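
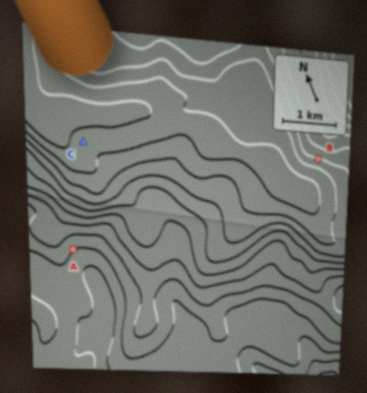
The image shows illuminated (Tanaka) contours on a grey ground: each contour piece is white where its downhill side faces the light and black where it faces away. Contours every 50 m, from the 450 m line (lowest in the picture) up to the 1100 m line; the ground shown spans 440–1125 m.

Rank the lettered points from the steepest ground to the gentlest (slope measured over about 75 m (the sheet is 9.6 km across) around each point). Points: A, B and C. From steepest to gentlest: B A C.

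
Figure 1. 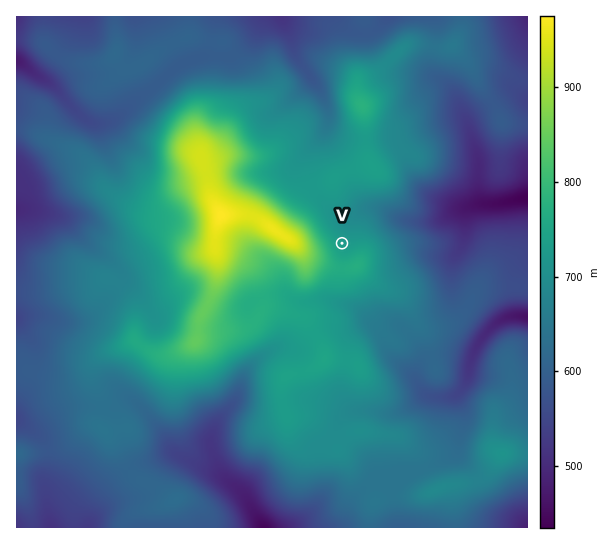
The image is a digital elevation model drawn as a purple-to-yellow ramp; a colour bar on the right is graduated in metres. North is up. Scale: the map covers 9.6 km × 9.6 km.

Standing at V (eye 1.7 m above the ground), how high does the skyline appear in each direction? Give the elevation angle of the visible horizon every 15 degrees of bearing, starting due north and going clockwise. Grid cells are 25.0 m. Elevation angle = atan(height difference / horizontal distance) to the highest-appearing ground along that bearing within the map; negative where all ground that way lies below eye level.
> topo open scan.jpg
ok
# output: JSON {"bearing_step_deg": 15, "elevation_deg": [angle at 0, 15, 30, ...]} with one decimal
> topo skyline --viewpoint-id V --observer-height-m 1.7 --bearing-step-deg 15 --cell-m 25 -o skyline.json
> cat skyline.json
{"bearing_step_deg": 15, "elevation_deg": [-0.0, 0.2, 0.2, -1.7, -2.7, -1.8, -0.2, 1.7, 3.4, 4.5, 4.8, 4.6, 4.7, 5.2, 6.4, 8.5, 11.0, 13.0, 14.2, 11.7, 5.8, 2.0, -0.2, -0.1]}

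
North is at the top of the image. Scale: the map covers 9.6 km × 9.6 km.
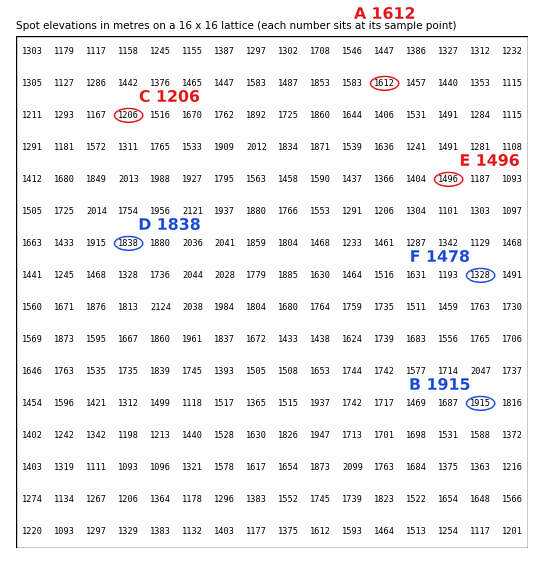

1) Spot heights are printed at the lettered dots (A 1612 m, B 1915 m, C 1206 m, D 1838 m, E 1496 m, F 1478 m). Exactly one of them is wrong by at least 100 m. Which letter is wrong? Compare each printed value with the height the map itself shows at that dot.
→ F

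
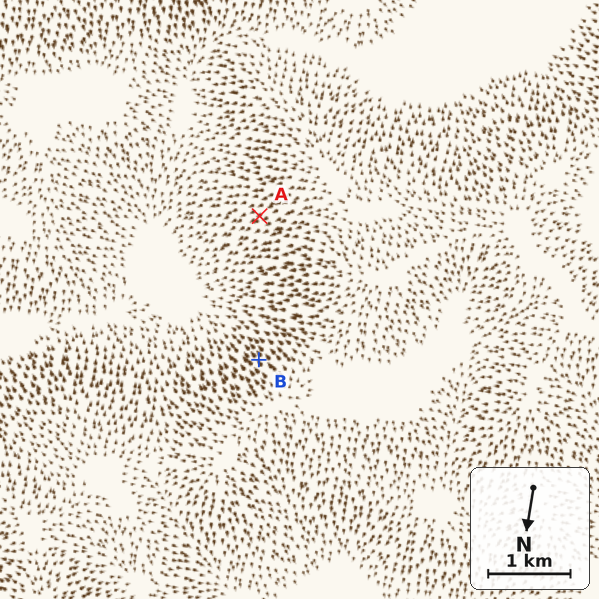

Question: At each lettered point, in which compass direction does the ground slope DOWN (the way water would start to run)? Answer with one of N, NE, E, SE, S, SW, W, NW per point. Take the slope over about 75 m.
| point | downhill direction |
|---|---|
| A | NE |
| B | SE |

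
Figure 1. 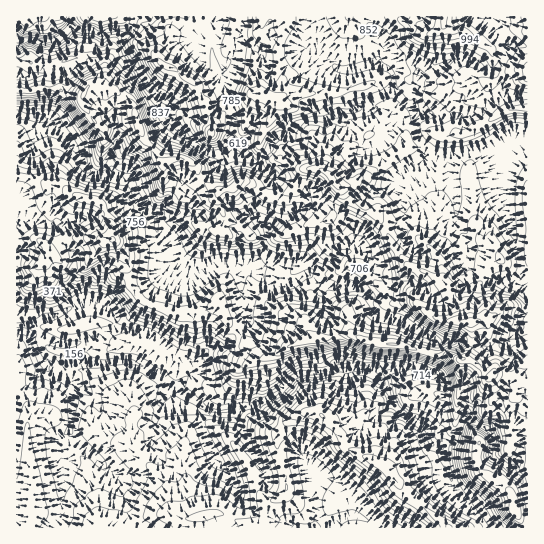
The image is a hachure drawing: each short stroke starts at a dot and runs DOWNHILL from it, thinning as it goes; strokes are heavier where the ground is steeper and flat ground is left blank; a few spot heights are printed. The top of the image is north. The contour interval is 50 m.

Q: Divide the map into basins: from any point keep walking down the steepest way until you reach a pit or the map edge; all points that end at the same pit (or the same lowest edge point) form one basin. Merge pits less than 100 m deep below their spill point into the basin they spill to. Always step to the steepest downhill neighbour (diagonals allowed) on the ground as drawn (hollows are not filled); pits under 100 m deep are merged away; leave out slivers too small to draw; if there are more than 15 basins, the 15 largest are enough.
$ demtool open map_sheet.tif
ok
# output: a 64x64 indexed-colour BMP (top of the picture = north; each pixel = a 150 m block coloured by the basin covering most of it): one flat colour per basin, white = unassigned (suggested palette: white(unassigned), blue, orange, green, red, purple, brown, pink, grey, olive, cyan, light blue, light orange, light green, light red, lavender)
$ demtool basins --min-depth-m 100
<image width="64" height="64" href="data:image/bmp;base64,Qk12CAAAAAAAAHYAAAAoAAAAQAAAAEAAAAABAAQAAAAAAAAIAAATCwAAEwsAABAAAAAAAAAA////ALR3HwAOf/8ALKAsACgn1gC9Z5QAS1aMAMJ34wB/f38AIr28AM++FwDox64AeLv/AIrfmACWmP8A1bDFABERERERERERERERERERERERERERERERERERERERERERERERERERERERERERERERERERERERERERERERERERERERERERERERERERERERERERERERERERERERERERERERERERERERERERERERERERERERERERERERERERERERERERERERERERERERERERERERERERERERERERERERERERERERERERERERERERERERERERERERERERERERERERERERERERERERERERERERERERERERERERERERERERERERERERERERERERERERERERERERERERERERERERERERERERERERERERERERERERERERERERERERERERERERERERERERERERERERERERERERERERERERERERERERERERERERERERERERERERERERERERERERERERERERERERERERERERERERERERERERERERERERERERERERERERERERERERERERERERERERERERERERERERERERERERERERERERERERERERERERERERERERERERERERERERERERERERERERERERERERERERERERERERERERERERERERERERERERERERERERERERERERERERERERERERERERERERERERERERERERERERERERERERERERERERERERERERERERERERERERERERERERERERERERERERERERERERERERERERERERERERERERERERERERERERERERERERERERERERERERERERERERERERERERERERERERERERERERERERERERERERERERERERERERERERERERERERERERERERERERERERERERERERERERERERERERERERERERERERESIRERERERERERERESIRERERERERERERERERERERERESIiIRERERERERESIiIiERERERERERERERERERERERERIiIiIRERERIiIiIiIiIRERERERERERERERERERERERIiIiIiIiIiIiIiIiIiIhERERERERERERERERERERERIiIiIiIiIiIiIiIiIiIiERERERERERERERERERERERIiIiIiIiIiIiIiIiIhERERERERERERERERERESIiIhEiIiIiIiIiIiIiIiIhEREREREREREREREREREiIiIiIiIiIiIiIiIiIiIiIhEREREREREREREREREREiIiIiIiIiIiIiIiIiIiIiEREREREREREREREREREREiIiIiIiIiIiIiIiIiIiIhERERERERERERERERERERESIiIiIiIiIiIiIiIiIiIhERERERERERERERERERERERIiIiIiIiIiIiIiIiIiIhEREREREREREREREREREREREiIiIiIiIiIiIiIiIiIREREREREREREREREREREREREiIiIiIiIiIiIiIiIiERERERERERERERERERERERERESIiIiIiIiIiIiIiIiIRERERERERERERERERERERERESIiIiIiIiIiIRESIiIhERERERERERERERERERERERERIiIiIiIiIiIRERERIiEREREREREREREREREREREREREiIiIiIiIiIREREREREREREREREREREREREREREREREiIiIiIiIiIRERERERERERERERERERERERERERERERESIiIiIiIiIRERERERERERERERERERERERERERERERIiIiIiIiIiIhERETERERERERERERERERERERERERESIiIiIiIiIiIiMxETMzMRERERERERERERERERERERIiIiIiIiIiIiIjMzMzMzMxEREREREREREREREREREiIiIiIiIiIiIiIiMzMzMzMzMRERERERERERERERERESIiIiIiIiIiIiIiMzMzMzMzMzMzERERERERERERERERIiIiIiIiIiIiMzMzMzMzMzMzMzMREREREREREREREREiIiIiIiIiIiMzMzMzMzMzMzMzMzMRERExERERERERESIiIiIiIiIiMzMzMzMzMzMzMzMzMzEREzERERERERERIiIiIiIiIiIzMzMzMzMzMzMzMzMzMzMzMREREREREREiIiIiIiIiIzMzMzMzMzMzMzMzMzMzMzMRERERERERESIiIiIiIiIjMzMzMzMzMzMzMzMzMzMzMxERERERERERIiIiIiIiIiMzMzMzMzMzMzMzMzMzMzMxEREREREREREiIiIiIiIiMzMzMzMzMzMzMzMzMzMzMxERERERERERESIiIjMyIiMzMzMzMzMzMzMxERERMzMzERERERERERERMzMzMzMzMzMzMzMzMzMzMzERERERETEREREREREREREzMzMzMzMzMzMzMzMzMzMzMRERERERERERERERERERETMzMzMzMzMzMzMzMzMzMzMxERERERERERERERERERERMzMzMzMzMzMzMzMzMzMzMzEREREREREREREREREREREzMzMzMzMzMzMzMzMzMzMzMRERERERERERERERERERETMzMzMzMzMzMzMzMzMzMzMxERERERERERERERERERERMzMzMzMzMzMzMzMzMzMzMzEREREREREREREREREREREzMzMzMzMzMzMzMzMzMzMzMRERERERERERERERERERETMzMzMzMzMzMzMzMzMzMzMzERERERERERERERERERER"/>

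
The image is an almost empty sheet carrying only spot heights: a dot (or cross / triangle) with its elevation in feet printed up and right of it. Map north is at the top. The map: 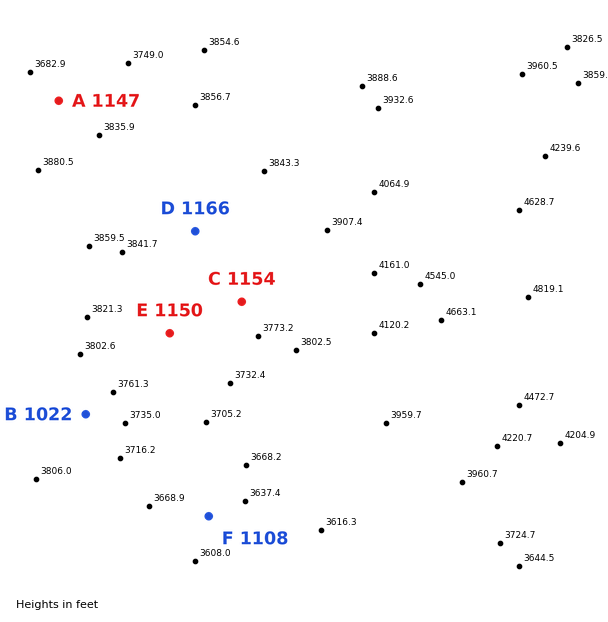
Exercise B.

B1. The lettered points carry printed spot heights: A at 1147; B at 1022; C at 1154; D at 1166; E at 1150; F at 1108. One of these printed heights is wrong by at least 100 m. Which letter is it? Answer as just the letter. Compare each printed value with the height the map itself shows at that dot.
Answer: B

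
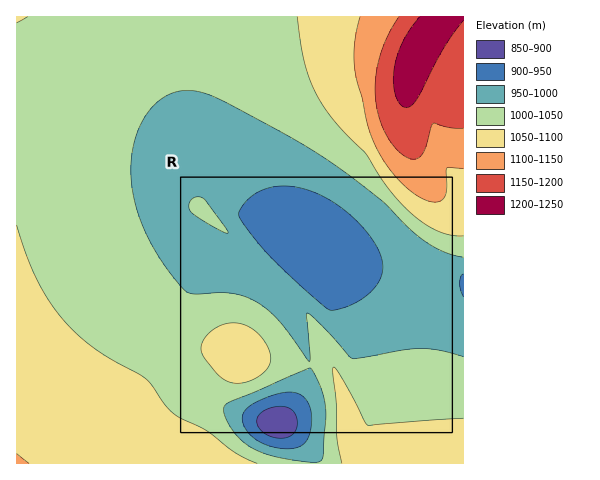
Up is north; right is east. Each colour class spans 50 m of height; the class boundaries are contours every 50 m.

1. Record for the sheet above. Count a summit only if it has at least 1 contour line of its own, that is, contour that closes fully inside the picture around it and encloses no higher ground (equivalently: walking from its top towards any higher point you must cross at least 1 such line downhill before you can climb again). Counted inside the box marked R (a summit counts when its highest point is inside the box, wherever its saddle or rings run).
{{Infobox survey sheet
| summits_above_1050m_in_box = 1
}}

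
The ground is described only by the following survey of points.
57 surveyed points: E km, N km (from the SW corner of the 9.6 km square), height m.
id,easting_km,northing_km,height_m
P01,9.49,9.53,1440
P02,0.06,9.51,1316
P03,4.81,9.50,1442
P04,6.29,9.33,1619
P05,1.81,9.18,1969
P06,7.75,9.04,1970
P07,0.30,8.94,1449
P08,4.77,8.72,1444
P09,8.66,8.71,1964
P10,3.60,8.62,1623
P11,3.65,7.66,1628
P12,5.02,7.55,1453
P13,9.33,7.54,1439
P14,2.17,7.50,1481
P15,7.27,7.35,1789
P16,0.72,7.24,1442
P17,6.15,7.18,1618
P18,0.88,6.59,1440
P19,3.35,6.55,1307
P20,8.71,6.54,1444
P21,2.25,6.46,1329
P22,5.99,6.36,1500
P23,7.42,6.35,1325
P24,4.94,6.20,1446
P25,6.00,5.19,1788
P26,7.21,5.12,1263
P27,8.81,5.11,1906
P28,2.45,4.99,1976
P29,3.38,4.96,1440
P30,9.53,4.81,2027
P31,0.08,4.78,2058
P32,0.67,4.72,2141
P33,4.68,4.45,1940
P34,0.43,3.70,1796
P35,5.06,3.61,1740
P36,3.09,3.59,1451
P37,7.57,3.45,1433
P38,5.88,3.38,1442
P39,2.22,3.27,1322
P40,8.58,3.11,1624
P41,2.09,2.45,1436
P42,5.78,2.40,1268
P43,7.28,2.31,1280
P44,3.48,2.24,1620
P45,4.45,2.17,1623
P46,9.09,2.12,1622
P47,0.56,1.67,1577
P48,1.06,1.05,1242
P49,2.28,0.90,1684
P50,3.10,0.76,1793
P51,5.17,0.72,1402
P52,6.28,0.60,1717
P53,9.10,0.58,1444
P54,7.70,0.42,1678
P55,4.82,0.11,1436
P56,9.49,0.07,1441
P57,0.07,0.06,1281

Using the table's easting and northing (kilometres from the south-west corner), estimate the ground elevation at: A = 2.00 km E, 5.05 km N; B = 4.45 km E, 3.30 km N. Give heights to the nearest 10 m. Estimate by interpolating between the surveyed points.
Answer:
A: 1990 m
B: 1630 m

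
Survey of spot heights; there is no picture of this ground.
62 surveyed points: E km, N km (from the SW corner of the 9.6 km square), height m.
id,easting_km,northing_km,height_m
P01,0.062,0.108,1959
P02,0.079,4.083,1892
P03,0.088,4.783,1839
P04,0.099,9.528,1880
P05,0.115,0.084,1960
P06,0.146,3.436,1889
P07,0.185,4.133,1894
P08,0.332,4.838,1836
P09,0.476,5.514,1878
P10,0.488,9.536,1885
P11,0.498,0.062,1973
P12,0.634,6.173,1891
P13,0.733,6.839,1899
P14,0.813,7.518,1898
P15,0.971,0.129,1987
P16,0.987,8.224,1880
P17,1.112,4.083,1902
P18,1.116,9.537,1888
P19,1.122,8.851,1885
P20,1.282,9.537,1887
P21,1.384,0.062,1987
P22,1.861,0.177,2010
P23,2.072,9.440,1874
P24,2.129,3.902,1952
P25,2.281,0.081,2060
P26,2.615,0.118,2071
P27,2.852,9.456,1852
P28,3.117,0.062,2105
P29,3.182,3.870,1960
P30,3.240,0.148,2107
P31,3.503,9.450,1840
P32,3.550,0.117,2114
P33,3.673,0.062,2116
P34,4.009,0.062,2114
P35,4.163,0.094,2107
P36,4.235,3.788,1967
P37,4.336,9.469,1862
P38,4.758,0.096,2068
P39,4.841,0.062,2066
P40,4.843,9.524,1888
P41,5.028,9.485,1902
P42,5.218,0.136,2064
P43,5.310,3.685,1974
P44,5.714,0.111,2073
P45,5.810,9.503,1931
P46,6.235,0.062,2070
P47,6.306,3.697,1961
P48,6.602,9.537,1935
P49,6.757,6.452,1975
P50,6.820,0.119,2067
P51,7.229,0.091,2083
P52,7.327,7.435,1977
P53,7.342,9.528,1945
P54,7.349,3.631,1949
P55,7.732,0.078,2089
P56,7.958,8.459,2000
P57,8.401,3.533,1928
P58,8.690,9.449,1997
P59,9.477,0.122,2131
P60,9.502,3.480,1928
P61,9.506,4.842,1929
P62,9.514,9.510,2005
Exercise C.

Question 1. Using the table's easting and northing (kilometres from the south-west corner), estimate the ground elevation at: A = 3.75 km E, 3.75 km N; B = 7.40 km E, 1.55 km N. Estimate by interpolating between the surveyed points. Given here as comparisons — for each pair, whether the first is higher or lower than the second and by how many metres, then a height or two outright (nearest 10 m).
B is higher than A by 110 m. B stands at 2060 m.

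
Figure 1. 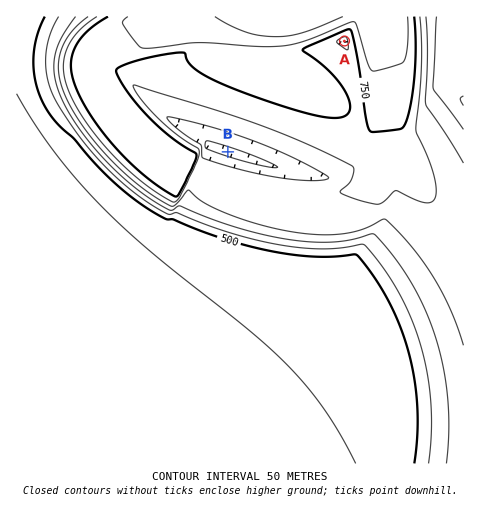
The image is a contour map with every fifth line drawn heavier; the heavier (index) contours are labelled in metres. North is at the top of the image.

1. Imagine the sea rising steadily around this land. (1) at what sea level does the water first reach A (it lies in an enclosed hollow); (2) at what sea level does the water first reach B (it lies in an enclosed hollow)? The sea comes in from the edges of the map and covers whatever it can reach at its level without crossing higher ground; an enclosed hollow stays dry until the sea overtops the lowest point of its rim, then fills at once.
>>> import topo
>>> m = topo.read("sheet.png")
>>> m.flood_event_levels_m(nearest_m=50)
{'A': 750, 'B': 650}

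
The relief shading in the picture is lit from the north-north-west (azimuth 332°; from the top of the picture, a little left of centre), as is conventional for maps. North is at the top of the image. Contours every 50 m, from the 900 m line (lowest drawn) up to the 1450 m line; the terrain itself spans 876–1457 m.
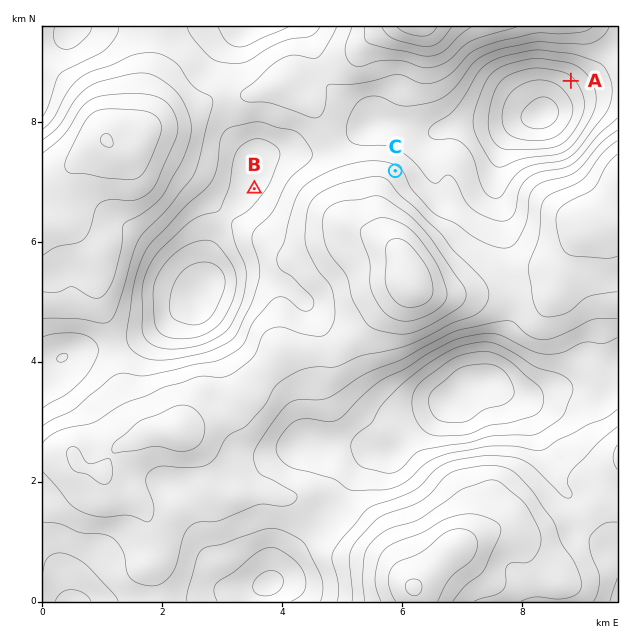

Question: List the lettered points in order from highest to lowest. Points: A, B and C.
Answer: C B A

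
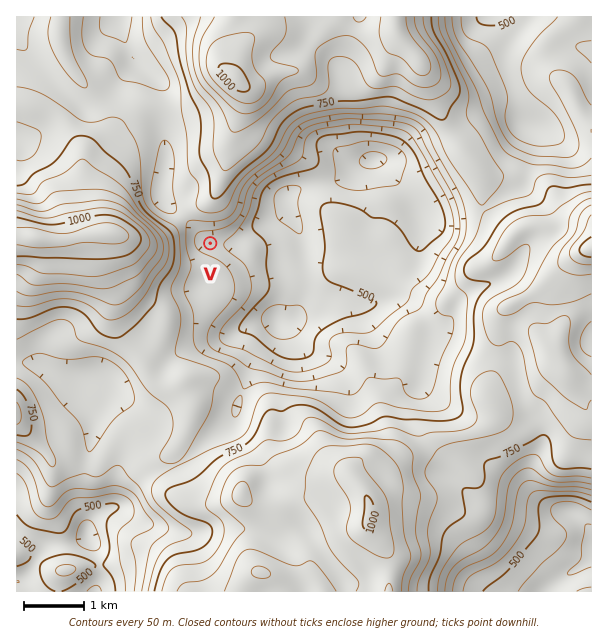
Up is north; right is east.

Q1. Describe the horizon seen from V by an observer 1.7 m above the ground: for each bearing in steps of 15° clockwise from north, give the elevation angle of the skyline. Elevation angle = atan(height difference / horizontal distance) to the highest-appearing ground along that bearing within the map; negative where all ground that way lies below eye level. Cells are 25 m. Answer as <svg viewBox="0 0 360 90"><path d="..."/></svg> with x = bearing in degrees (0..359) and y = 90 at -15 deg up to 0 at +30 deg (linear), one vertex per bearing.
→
<svg viewBox="0 0 360 90"><path d="M0 31l15 2 15 7 15 11 15 4 15 1 15-4 15 2 15 0 15 0 15-4 15-4 15-3 15-2 15 0 15-1 15-8 15-9 15-4 15 7 15 13 15 3 15-3 15-6"/></svg>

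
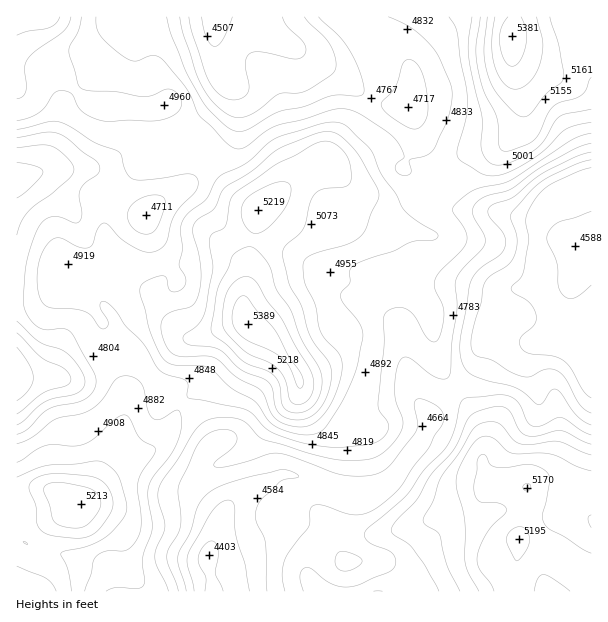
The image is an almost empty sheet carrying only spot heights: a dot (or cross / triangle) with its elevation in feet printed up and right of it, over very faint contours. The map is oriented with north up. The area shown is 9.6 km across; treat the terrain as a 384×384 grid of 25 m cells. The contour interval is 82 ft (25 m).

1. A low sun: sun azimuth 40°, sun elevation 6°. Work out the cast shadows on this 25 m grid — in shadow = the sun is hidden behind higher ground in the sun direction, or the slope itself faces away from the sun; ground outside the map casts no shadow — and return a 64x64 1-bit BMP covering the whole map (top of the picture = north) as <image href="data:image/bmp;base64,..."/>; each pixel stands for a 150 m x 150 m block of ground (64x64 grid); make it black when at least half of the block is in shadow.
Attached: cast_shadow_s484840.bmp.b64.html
<image width="64" height="64" href="data:image/bmp;base64,Qk0+AgAAAAAAAD4AAAAoAAAAQAAAAEAAAAABAAEAAAAAAAACAAATCwAAEwsAAAIAAAAAAAAA////AAAAAAAAAAAAAABwAAAAAAAAAHAAAAAAAAAAIAAAAAAAAAAAAAAAAAAAAAAAPgAAAAAAAAA+AAAAAAAAAAAAAAAAAAAAAAAAAAAAAAAAAAAAAAAAAGAAAwAAAAAAAAADwAAAAAAAAAP5gAAAAAAAAf/gAAAAAAAB/+AAAAAAAAf/4AAAAAAAB//AAAAAAAAP/4AAAAAAAA//AAAAAAAAD/8AAAAAAAAf/wAAAAAAAD/+AAAAAAAAP/4AAAAABwH//gAAAAAHg//8AAAAAOcD//wAAAAA5wf/8AAAAADgA4fgAAAAAOADA8AAAAAAwAABgAAAAADAAAAAAAAAAAAAAAAAAAAAAAAAAAAAAAAAAAAAAAAAAAAAAAAAAAAAAAAAAAAAAAAAAAAAAAAAAAAAAAAAAAAAAAAAAAAAAAAAAAAAAAAAAAAAAAAAAAAAAAAAAAAAAAAAAAAAAAAAAAAAAAAAAAAAAAAAAAAADAAAAAAAAAAMAAAAAAAAABwAAAAAAAAACAMOAAAAAAAAAR8AAAAAAAAAnwAAAAAAAADeAAAAAAAAAAAAAAAAAPAAAAAAAAAB/AAAAAAAAAH8AAAAAAAAAf4AAAAAAAAA/gAAAAAAAAD8AAAAAAAAAPwAAAAAAAAAfAAAAAAAcAB8AAAAAADwADwAAAAAAPAAGAAAAAAA4AAYAA=="/>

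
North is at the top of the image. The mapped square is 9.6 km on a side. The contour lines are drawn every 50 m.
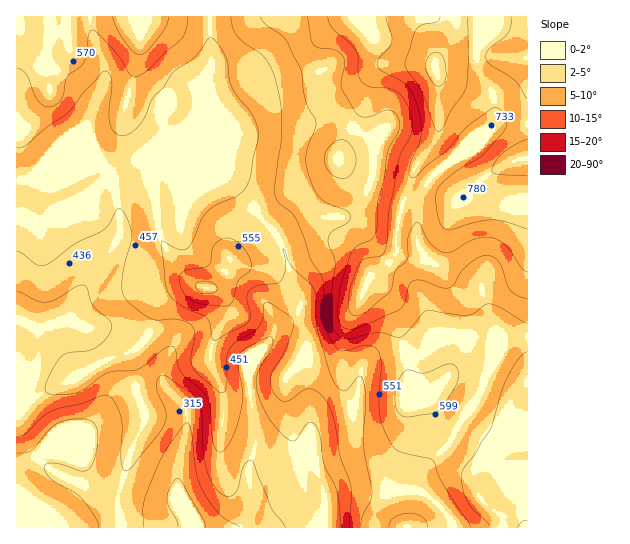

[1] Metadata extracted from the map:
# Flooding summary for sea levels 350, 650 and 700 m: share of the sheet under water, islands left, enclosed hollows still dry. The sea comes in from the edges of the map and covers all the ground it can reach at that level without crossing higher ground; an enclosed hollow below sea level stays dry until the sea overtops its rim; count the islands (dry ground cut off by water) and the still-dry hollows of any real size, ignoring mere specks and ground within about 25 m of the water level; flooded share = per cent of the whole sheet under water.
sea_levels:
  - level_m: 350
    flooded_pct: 9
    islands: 0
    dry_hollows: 0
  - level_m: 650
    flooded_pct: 82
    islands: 0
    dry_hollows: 0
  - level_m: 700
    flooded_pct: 86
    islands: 0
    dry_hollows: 0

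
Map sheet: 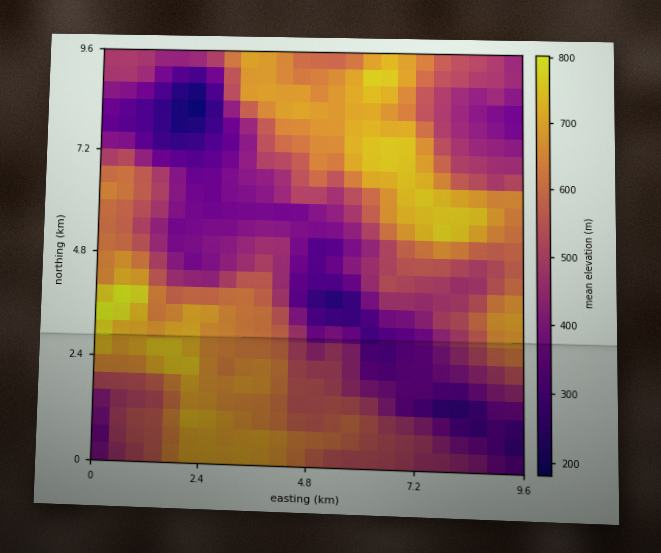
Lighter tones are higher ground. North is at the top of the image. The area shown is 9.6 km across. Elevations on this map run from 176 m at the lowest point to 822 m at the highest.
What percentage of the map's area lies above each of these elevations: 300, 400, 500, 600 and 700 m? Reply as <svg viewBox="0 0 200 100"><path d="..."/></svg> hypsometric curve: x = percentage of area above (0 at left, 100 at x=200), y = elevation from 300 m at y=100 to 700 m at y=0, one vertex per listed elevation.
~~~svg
<svg viewBox="0 0 200 100"><path d="M186 100l-36-25-40-25-39-25-48-25"/></svg>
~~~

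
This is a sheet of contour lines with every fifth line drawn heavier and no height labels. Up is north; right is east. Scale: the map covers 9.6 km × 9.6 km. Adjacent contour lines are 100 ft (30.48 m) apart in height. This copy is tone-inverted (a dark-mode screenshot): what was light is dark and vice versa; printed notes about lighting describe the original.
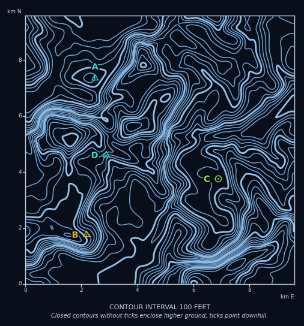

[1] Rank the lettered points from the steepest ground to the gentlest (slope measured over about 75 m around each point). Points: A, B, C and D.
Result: D B A C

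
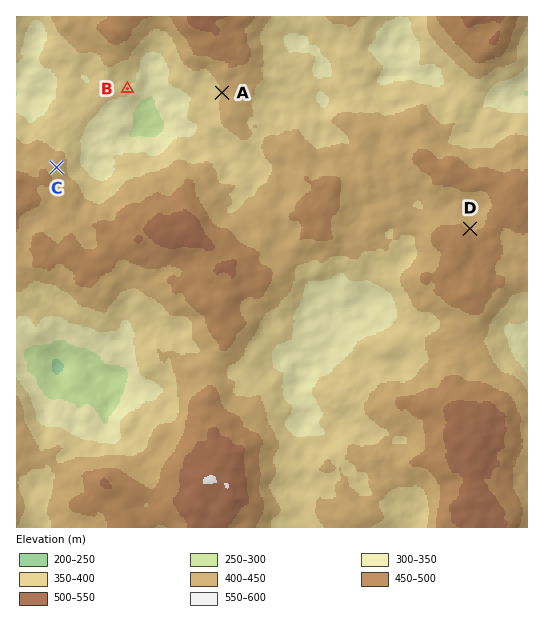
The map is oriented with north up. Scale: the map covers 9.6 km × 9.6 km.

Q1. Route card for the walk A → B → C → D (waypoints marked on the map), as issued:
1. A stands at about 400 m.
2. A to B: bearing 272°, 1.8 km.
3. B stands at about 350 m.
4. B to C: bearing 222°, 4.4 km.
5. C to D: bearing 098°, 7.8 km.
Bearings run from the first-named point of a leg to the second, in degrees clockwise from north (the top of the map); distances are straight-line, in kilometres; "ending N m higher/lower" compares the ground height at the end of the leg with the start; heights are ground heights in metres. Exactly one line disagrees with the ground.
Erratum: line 4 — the distance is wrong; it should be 2.0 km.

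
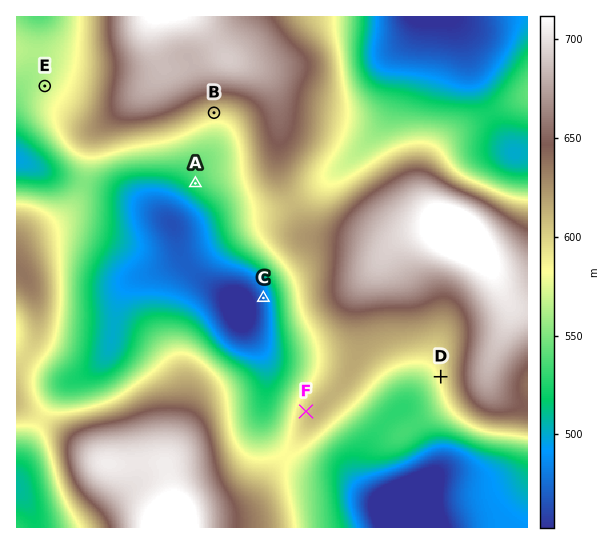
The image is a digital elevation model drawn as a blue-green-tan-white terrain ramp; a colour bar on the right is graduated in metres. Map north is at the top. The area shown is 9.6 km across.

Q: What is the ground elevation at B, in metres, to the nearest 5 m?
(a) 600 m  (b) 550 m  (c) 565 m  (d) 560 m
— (a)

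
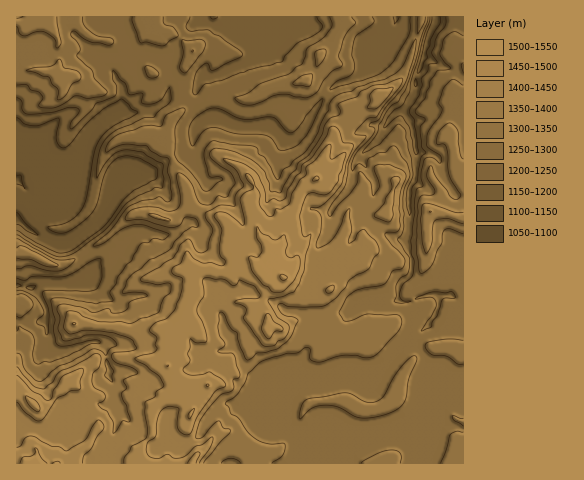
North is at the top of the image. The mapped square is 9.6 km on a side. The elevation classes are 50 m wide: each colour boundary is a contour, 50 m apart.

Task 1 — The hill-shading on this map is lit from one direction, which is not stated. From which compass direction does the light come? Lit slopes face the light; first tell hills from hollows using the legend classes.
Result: NE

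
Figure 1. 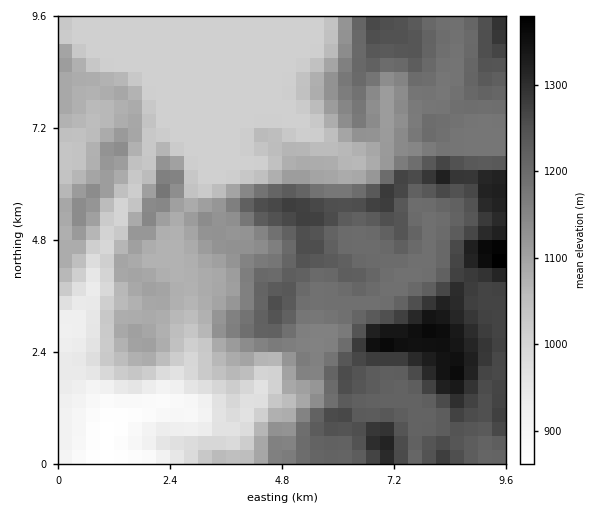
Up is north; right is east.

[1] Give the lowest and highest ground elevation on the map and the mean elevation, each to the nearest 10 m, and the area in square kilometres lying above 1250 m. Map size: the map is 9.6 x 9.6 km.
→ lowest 860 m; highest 1390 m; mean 1120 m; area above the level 13.8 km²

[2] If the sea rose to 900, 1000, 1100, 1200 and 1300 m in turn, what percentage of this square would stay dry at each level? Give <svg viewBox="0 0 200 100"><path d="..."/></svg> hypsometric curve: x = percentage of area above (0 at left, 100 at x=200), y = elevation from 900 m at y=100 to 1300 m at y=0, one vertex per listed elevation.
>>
<svg viewBox="0 0 200 100"><path d="M194 100l-16-25-70-25-46-25-51-25"/></svg>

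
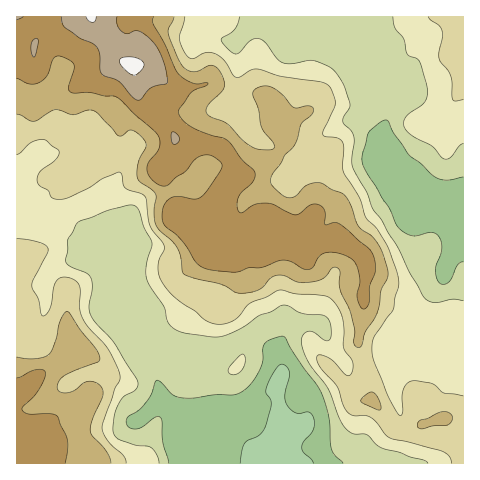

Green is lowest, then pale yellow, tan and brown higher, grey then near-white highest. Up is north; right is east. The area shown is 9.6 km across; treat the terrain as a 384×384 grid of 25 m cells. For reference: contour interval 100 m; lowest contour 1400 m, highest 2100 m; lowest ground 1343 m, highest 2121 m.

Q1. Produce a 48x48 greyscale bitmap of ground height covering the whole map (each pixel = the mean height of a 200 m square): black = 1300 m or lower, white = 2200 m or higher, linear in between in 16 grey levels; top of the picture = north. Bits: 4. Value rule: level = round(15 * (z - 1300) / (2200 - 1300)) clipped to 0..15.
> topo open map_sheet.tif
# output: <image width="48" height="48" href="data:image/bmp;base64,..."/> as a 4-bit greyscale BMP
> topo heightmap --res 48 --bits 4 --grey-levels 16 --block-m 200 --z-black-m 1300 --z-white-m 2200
<image width="48" height="48" href="data:image/bmp;base64,Qk32BAAAAAAAAHYAAAAoAAAAMAAAADAAAAABAAQAAAAAAIAEAAATCwAAEwsAABAAAAAAAAAAAAAAABEREQAiIiIAMzMzAERERABVVVUAZmZmAHd3dwCIiIgAmZmZAKqqqgC7u7sAzMzMAN3d3QDu7u4A////ALzLupmph2ZlMiMzMhERERIjNERERVVWd7vLuqmYdmVUMiIzMhERESIjRERFVWZnd8vLupmHZVREIiIiIiERESIjRVVWZ3d3iLu7qpmGVERDIiIiIiIhERIjRVVnd4iIiLu7qqmGVDMzMiIiIiIhESIjVmZ4d4iIiKqqqqmHVDMzMiIiIiIhEiIjV3eId4iIiKqpmZmYZUQzMzMiIiIiIiIkZ4iYd4iHd7qpmJmYdVQzNERDMzIiIiI1Z4iHZ4h3d7upiIiIdlVDREREREMiIiNGd3iHZnd2ZqqqmIiIdlREREVVVVQyEiNXd3h2ZmZmZpmZmZiIdlQ0REVVVVQyIjV3dnd2ZmZmZoiJmpmIZUQ0RERERVQyI0Z3Z3dmZmZmZod4mqmHVEMzRERERVQzM1ZmZ4hmZmZmZnd4mZh2VDM0RFVVVVRDNFZVZ4h2ZmZmZnd3iZdlQzNEVWZmZVREREVVZ5h2ZmZmZnd3iYZUMzNEVmZ3d2VURFVVZ5mHZmZmZnd3iHZEMzNFVnd4h3ZVVVVWeJqXdmZmZnd3eHZEMzRFZ3d4iHdmVmZmeaqYdmVVVXd2eHZUMzRWeIiIiJiHd3d3iaqYdmVERHdmd3ZUM0RXeIiImZmYiIiIiaqodlRDNHd2ZlVEM0RniJmqqqqZmZqYiaqpdlRDNHd2ZUREM0RniJqqqqqqqqqpmaupdURDM3d3ZURDMzRXeKqqqqu7u7uqqrqoZURDM3d2ZURDMzRWiauqqru7u7u7u7qXVERDM2ZmZVRDMzRomru6qru7u7uru6mGRDMzM2ZmZVREREV5q7u7uqu7uruqqph1QzMzMmZ2ZlVUREWKu7u7uqu7uquqqYdUMzMzImZ2ZmZmVVaKu7qquqqqqaqqmYZUMzMyImZnd2ZmZmaJqqqquqqZmJmZmHZDMyIiImZ3d3d2Z3iKqqqqu6mYiImYiGVDMyIjM2Z3d3d3d4mrqqqqq7qYiIiIh1QzMiMzM2Z3d3d3d4m7uqqqq7qZiIiIdlMyIjNERGZnd3d3d3mru6qqqqmZiIiIdkMiIzRFVXZnd3d3d3iau7qqqpmIiIeIdkMyM0RVVXd3d3d3iIiavLuqqYiImYd3dlMzNEVVVXd3eHd4iImry7qqmIiJmYh2ZUQzNFZmZoiIiIiImZqru6mZiIiZmYh2VURDRWZmZomYiIiJmau7upmIiHiZmIiHZVVERFZmZpmZmZmZqru7uqmIh3iZmIiHZVRERFVmd5mZmqqqq8y7u6qYh4iZiIiHZUREREVWd6qpmqq7vNzMy6qph4iIiHd3ZUREREVWd6u6mqu8zd3cupmph3d3d2ZmVEREREVmd7u6qqu83e3cuYiIdmdmVVVVVERERFVmd7u6qqu83d3cqHd3ZWZlVVVURERERVVnd7y7q7vM3dzLl2ZmVVZVRERERERERVZnd7zLu7zNzMzKh2VVVVVURERERERERWZnd7u7vM3dzMu5h2ZVVVREREREREREVWZneMu7vN3dy7upl2ZmZVREREREREREVmZ3eA=="/>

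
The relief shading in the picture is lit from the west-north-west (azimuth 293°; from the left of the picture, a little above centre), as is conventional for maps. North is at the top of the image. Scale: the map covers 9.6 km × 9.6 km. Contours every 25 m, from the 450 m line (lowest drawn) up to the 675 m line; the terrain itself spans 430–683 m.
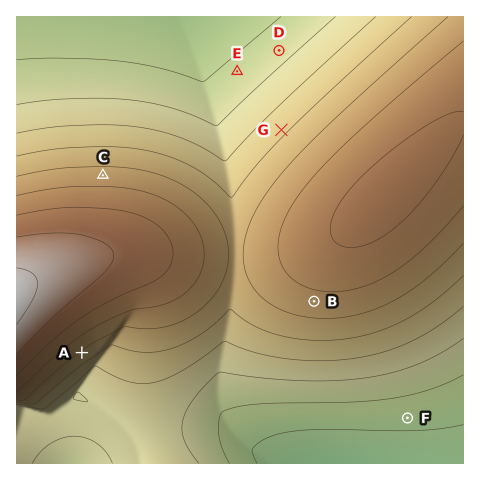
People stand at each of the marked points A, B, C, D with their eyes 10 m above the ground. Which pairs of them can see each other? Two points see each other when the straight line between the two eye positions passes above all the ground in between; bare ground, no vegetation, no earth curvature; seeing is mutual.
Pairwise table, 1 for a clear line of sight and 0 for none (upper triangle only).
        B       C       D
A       1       0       0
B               0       0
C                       1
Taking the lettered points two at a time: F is below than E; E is below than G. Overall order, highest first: G E F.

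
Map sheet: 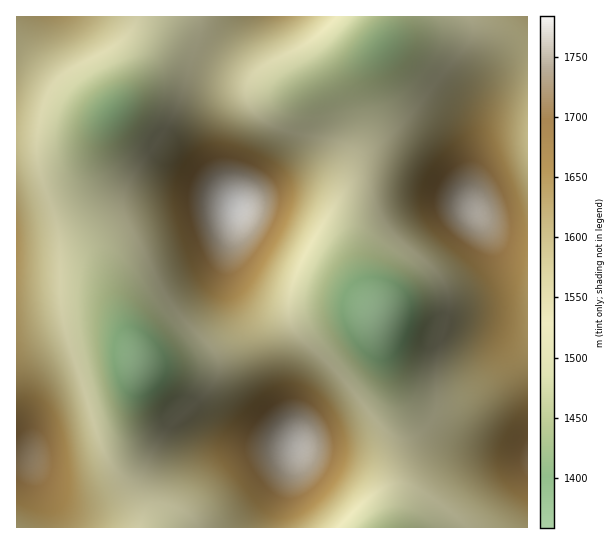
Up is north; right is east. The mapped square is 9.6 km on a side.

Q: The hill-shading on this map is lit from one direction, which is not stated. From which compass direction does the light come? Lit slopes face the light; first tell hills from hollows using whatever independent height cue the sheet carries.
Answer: SE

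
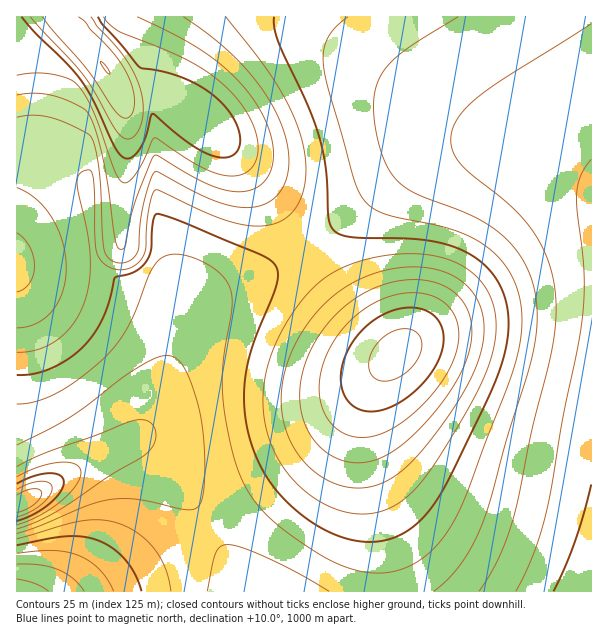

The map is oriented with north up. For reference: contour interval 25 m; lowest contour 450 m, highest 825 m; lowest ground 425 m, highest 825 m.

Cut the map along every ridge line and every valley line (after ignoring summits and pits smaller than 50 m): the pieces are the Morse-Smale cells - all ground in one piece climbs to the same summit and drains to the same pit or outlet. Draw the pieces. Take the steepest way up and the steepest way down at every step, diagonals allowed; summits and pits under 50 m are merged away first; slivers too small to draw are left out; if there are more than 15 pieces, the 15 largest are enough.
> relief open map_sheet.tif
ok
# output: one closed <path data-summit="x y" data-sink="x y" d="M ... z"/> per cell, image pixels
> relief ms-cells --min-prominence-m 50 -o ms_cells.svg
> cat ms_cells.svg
<path data-summit="396 353" data-sink="591 591" d="M483 144l-36 2-25 11-24 17-59 50-33 25 44 62 36 37 10 6-10 9-13 21-7 21-4 21 4 44 14 81 2 40 209 1 1-415-20-11-32-12-31-8z"/><path data-summit="105 68" data-sink="24 501" d="M59 16l-43 1 1 487 12-5 64-39 32-15 20-17 11-21 26-86 6-10 9-9 19-10 50-20 40-23-42-61-55-62-23-18-22-14-18-2-8 4-15 0-23-36-39-39z"/><path data-summit="105 68" data-sink="591 591" d="M591 16l-531 0 0 2 40 42 23 36 15 0 8-4 18 2 22 14 23 18 43 47 36 48 14 24 6 3 102-84 24-13 13-5 36-2 33 4 45 14 30 14z"/><path data-summit="396 353" data-sink="24 501" d="M306 250l-40 22-65 28-13 11-6 10-31 96-6 11-15 13 8 1 9 4 22 22 48 71 31 53 133 0-1-41-14-81-4-44 4-21 7-21 9-15 14-15-10-6-36-37z"/><path data-summit="17 591" data-sink="24 501" d="M138 442l-12 2-33 16-64 39-13 5 1 88 230-1-18-33-47-72-22-28-13-12z"/>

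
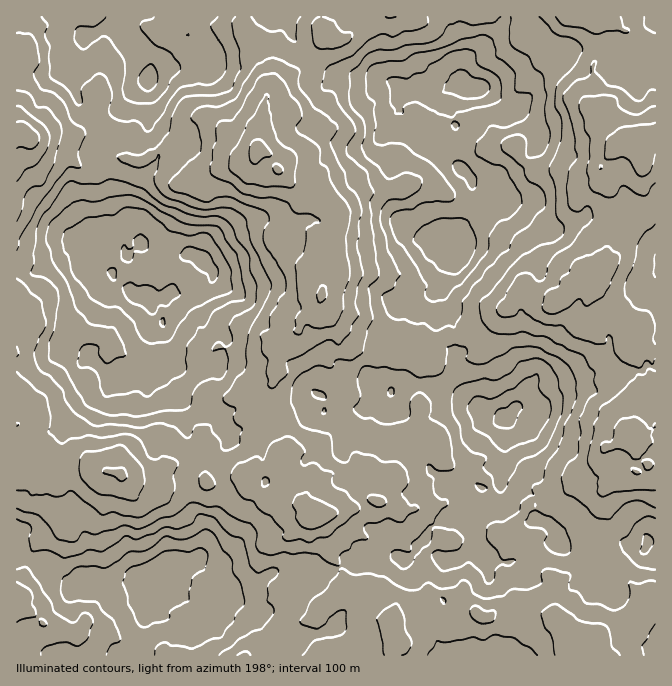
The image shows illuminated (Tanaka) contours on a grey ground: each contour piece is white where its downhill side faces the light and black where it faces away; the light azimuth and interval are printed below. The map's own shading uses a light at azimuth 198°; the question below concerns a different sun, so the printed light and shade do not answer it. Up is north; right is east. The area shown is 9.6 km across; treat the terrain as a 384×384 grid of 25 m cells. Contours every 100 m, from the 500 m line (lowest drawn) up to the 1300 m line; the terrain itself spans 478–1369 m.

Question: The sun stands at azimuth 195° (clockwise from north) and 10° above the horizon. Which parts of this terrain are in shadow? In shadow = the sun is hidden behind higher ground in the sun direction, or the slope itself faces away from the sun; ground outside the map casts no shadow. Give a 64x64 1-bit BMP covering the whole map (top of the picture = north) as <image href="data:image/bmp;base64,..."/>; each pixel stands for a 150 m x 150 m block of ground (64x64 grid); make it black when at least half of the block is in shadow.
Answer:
<image width="64" height="64" href="data:image/bmp;base64,Qk0+AgAAAAAAAD4AAAAoAAAAQAAAAEAAAAABAAEAAAAAAAACAAATCwAAEwsAAAIAAAAAAAAA////AAAAAAAQAAAABj/+gB0gAAAEP/4AMAAADBg//ALgAAAOMB/8A8AAAACAD4ABAAAAMMAAAAAAAAMgAAAAAAGABwAAAAAAD94HwAAAAAA//gP3AAAQAD////9AO5AAP////3A3gwC/////zwADG///////gAYz//////+QBPf/////nAAH//////4MAAP/////+AACA//////gADQB/3///+AAYAB/M//+AAHAAH8gcfgAAMAAPwAAIIAAAAGHAAACAAAAAIAAAAAAAACAAAAABgAAA/wAAAAAwoAP/wAAAAAeB3//AAAwAB/f///4APiCH//v//wAcAOf/8f//gEAAD/nD//uIAAEH8ID//gAAAAP4AP/4AAAAAfAA//gAAAAD4AB/+AAAAMPjAD/4AAPh7ucAH/gAA4H8YAAf+ABAB/wAAAf4AEAf+EAAAfgAAH/4gAOAcCAB//wAH4AAd/v//AB/AcDP////wf4A7E////+B/mH/n////4H8H/+////+APg//f////wAYb/d3////AAD/Z/7///8AAf4P/n///gwAfg3kP//+AAAA3AAAP/8AAAB8AAAf/gAAAHwAGA/+AAAGeAAAAH4AAAfwAAAAPgAke8AAAEAcAvz/wDwAfgA///+AUAB4wD///4BAAf3gf////4AA+ODf////gHAwwAP///+A=="/>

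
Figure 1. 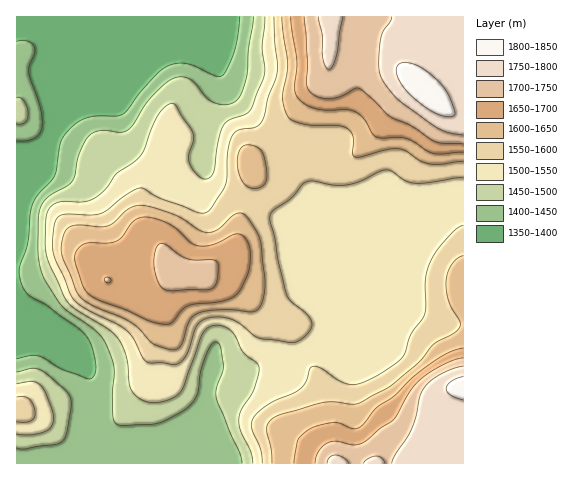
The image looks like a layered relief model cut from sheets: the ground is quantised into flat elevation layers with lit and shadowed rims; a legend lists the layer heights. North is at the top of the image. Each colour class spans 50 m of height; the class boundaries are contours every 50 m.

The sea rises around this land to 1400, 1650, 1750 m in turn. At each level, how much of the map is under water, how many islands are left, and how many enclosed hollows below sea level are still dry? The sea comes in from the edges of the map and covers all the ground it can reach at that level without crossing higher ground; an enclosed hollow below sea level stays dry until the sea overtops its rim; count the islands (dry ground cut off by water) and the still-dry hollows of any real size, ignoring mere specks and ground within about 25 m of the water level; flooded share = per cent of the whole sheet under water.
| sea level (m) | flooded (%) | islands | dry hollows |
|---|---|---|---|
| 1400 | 12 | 0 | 0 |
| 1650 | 79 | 1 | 0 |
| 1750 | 93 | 0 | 0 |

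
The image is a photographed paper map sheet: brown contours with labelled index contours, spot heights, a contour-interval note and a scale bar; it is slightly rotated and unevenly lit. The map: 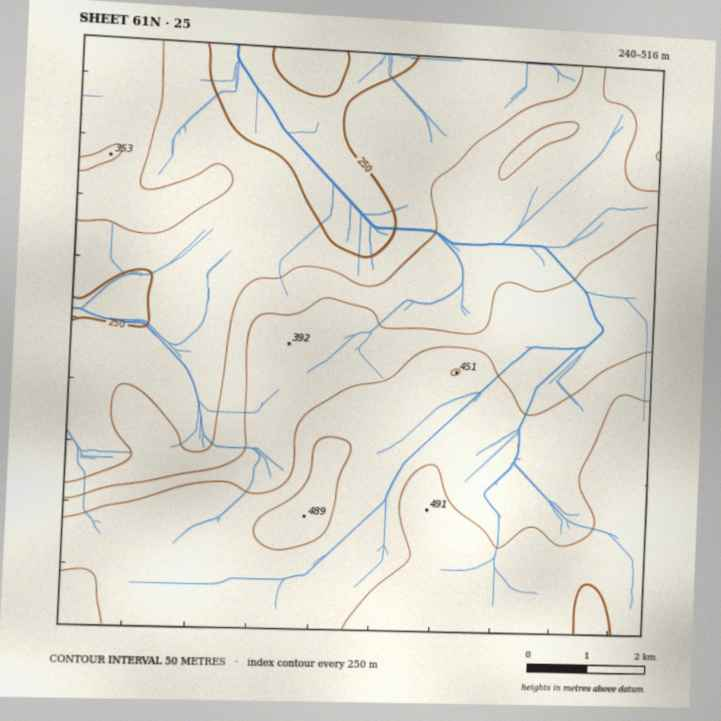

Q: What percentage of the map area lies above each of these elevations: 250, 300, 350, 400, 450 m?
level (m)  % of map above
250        93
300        71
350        50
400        36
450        13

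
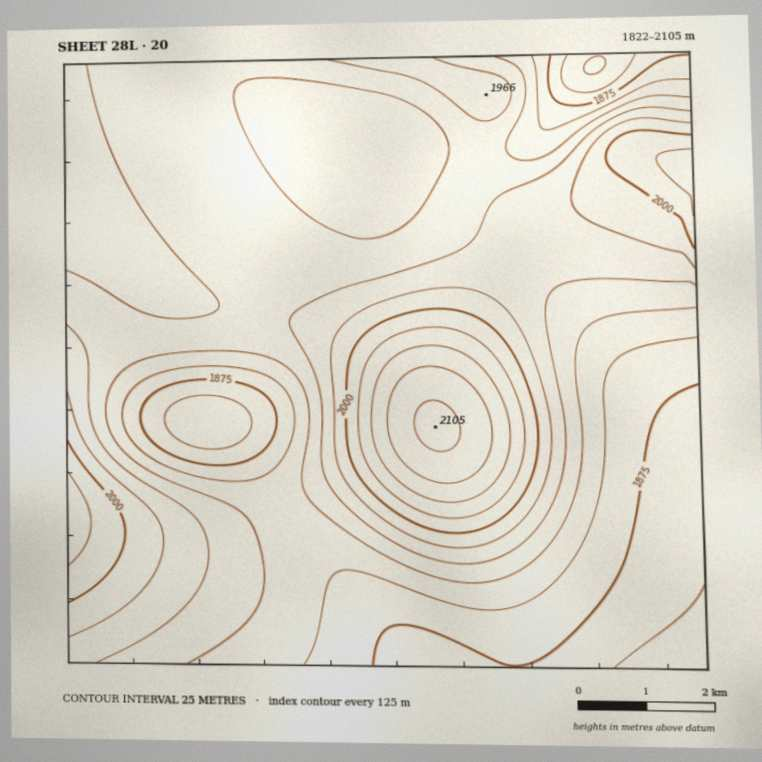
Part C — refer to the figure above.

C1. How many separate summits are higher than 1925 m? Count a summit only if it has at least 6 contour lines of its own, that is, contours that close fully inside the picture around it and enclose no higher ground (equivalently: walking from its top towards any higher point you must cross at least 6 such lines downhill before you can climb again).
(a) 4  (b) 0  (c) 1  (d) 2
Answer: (c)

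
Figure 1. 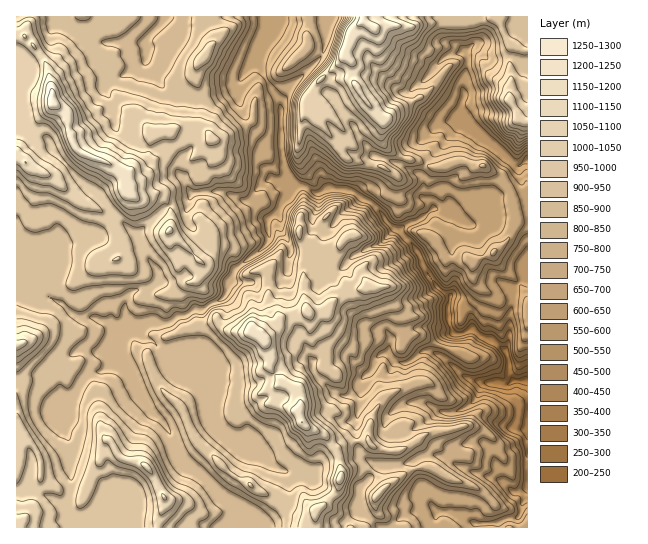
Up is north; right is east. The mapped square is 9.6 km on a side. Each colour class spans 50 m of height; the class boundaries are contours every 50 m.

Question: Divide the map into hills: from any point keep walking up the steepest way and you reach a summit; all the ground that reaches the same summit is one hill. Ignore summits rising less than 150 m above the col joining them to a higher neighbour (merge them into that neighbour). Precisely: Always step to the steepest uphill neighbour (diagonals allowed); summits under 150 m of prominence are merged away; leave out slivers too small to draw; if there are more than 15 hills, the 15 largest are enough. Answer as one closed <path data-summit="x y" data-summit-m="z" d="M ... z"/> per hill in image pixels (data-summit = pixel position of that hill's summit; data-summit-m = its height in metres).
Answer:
<path data-summit="53 102" data-summit-m="1285" d="M265 16l-249 1 1 268 12 3 32 15 10 10 8 4 16 0 19 11 9 0 6-3 12 2 8-4 21 0 5-6 10-1 9-7 7 2 24-16 3-13 5-11 35-29 0-23 11-8 2-8 12-16-8-17-4-17-1-50-20-34 0-7 5-16z"/><path data-summit="302 422" data-summit-m="1201" d="M301 185l-9 4-11 14-2 8-11 8 0 23-35 29-5 11-1 11-6 7-20 11-7-2-9 7-7 0-8 7-21 0-20 6-8 9-2 16 12 17 20 40 14 14 4 6 8 30 8 7 13 5 9 7 18 19 24 10 6 6-1 13 135 0 16-13 27-9-12-23-5-22 15-6 17 4 2-9 5-5 14-2-9-9-4-12 0-9 12-6 10-10 4-11 4-3-19-6-24-21-11-5-12 2-12 10-9 0-10-9 3-13 16-10 15-4 15 0 6 2 7-1-2-22 3-9-15-11-24-43-14-14-11-6-4-9-13-13-24-12-19-1-10 5z"/><path data-summit="373 27" data-summit-m="1221" d="M467 16l-201 0-1 30-5 16 0 7 20 34 1 50 10 30 3 4 12 0 11 6 10-5 19 1 24 12 13 13 4 9 11 6 14 14 24 43 15 11-3 9 0 13 4 12 9 4 12-6 32 20 4-11 0-24 4-13-1-11 16-15 0-114-7 4-7-1-12-12-37-28-4-6-1-9 4-12-1-16 5-18 0-6-3-4 7-8z"/><path data-summit="147 467" data-summit-m="1115" d="M118 353l-2 6-7 8-11 5-4-1-9 6-16 28-1 12-5 9 6 15 2 52-6 13 3 11 11 11 152 0 5-7 1-15-12-7-18-19-9-7-13-5-8-7-8-30-4-6-14-14-20-40z"/><path data-summit="17 345" data-summit-m="1119" d="M21 285l-5 1 0 241 62 1-13-17 6-18 0-23-2-29-6-15 5-9 1-12 12-23 10-10 14-3 11-10 7-24 10-8-4-2-6 3-9 0-19-11-16 0-8-4-10-10z"/><path data-summit="510 101" data-summit-m="1033" d="M527 16l-59 1 4 28-7 8 3 4 0 6-5 18 1 16-4 12 4 14 53 42 4 0 7-6z"/>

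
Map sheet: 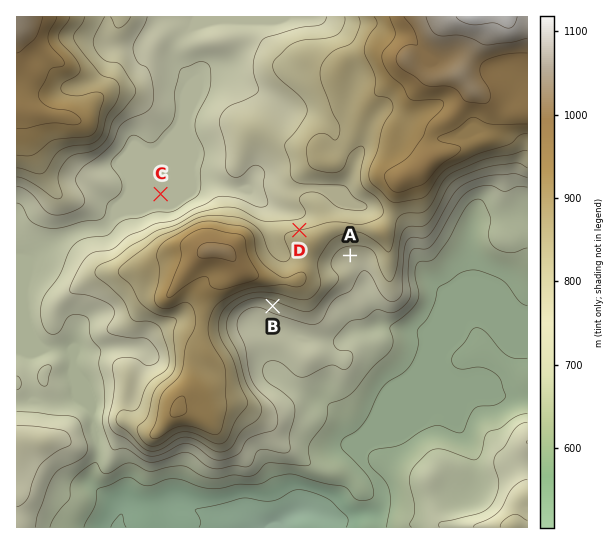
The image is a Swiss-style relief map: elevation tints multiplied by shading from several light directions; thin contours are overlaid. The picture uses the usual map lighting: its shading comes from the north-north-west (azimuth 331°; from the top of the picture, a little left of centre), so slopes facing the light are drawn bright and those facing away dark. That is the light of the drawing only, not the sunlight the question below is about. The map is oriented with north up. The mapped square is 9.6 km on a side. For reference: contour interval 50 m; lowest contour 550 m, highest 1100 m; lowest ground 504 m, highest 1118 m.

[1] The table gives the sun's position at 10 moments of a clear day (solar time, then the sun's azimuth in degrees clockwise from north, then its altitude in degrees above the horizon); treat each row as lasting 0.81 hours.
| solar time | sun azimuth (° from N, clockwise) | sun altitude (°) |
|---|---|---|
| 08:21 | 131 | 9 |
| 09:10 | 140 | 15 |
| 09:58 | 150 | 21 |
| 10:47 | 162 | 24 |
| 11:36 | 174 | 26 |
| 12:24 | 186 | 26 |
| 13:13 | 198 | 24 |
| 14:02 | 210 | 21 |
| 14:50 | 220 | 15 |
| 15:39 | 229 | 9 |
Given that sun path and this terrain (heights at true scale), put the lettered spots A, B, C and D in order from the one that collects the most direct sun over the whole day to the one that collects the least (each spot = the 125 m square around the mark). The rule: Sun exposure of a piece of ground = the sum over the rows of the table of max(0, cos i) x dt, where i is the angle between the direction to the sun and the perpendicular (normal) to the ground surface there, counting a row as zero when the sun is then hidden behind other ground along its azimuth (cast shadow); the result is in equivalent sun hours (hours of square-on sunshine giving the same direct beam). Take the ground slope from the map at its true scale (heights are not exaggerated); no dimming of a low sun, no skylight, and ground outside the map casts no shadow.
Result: B > A > C > D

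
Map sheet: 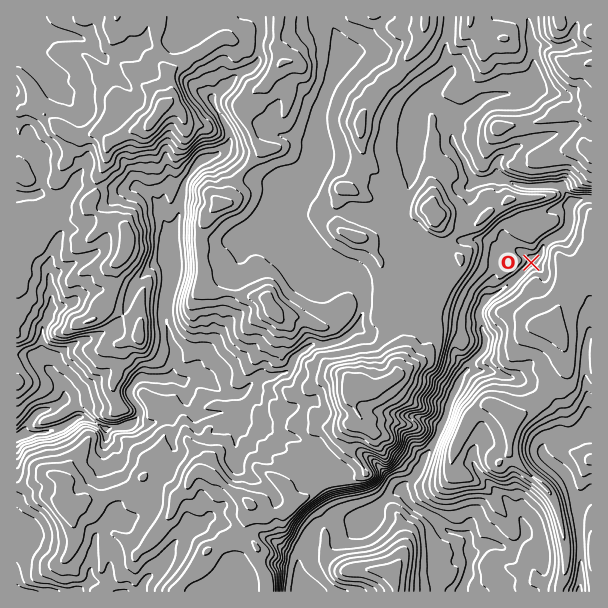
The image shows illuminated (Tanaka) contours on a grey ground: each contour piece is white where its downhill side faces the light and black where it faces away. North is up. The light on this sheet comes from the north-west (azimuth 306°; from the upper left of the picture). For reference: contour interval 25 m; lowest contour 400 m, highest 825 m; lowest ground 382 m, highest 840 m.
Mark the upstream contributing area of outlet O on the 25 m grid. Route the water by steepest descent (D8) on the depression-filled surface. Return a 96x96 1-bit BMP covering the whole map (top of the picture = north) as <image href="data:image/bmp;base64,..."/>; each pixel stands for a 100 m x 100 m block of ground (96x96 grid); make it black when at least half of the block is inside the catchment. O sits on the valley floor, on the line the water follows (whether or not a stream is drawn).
<image width="96" height="96" href="data:image/bmp;base64,Qk2+BAAAAAAAAD4AAAAoAAAAYAAAAGAAAAABAAEAAAAAAIAEAAATCwAAEwsAAAIAAAAAAAAA////AAAAAAAAAAAAAAAAAAAAAAAAAAAAAAAAAAAAAAAAAAAAAAAAAAAAAAAAAAAAAAAAAAAAAAAAAAAAAAAAAAAAAAAAAAAAAAAAAAAAAAAAAAAAAAAAAAAAAAAAAAAAAAAAAAAAAAAAAAAAAAAAAAAAAAAAAAAAAAAAAAAAAAAAAAAAAAAAAAAAAAAAAAAAAAAAAAAAAAAAAAAAAAAAAAAAAAAAAAAAAAAAAAAAAAAAAAAAAAAAAAAAAAAAAAAAAAAAAAAAAAAAAAAAAAAAAAAAAAAAAAAAAAAAAAAAAAAAAAAAAAAAAAAAAAAAAAAAAAAAAAAAAAAAAAAAAAAAAAAAAAAAAAAAAAAAAAAAAAAAAAAAAAAAAAAAAAAAAAAAAAAAAAAAAAAAAAAAAAAAAAAAAAAAAAAAAAAAAAAAAAAAAAAAAAAAAAAAAAAAAAAAAAAAAAAAAAAAAAAAAAAAAAAAAAAAAAAAAAAAAAAAAAAAAAAAAAAAAAAAAAAAAAAAAAAAAAAAAAAAAAAAAAAAAAAAAAAAAAAAAAAAAAAAAAAAAAAAAAAAAAAAAAAAAAAAAAAAAAAAAAAAAAAAAAAAAAAAAAAAAAAAAAAAAAAAAAAAAAAAAAAAAAAAAAAAAAAAAAAAAAAAAAAAAAAAAAAAAAAAAAAAAAAAAAAAAAAAAAAAAAAAAAAAAAAAAAAAAAAAAAAAAAAAAAAAAAAAAAAAAAAAAAAAAAAAAAAAAAAAAAAAAAAAAAAAAAAAAAAAAAAAAAAAAAAAAAAAAAAAAAAAAAAAAAAAAAAAAAAAAAAAAAAAAAAAAAAAAAAAAAAAAAAAAAAAAAAAAAAAAAAAAAAAAAAAAAgAAAAAAAAAAAAAAAwAAAAAAAAAAAAAAB4AAAAAAAAAAAAAAP8AAAAAAAAAAAAAAf8AAAAAAAAAAAAAA/8AAAAAAAAAAAAAA/8AAAAAAAAAAAAAA/8AAAAAAAAAAADAB/8AAAAAAAAAAAH4D/8AAAAAAAAAAEP8H/8AAAAAAAAAA/f+P/8AAAAAAAAAB/////8AAAAAAAAAH/////8AAAAAAAAAf/////8AAAAAAAAA//////8AAAAAAAAA//////8AAAAAAAAAf/////8AAAAAAAAAf/////8AAAAAAAAAf/////8AAAAAAAAAP/////8AAAAAAAAAP/////8AAAAAAAAAP/////8AAAAAAAAAf/////8AAAAAAAAAf/////8AAAAAAAAAf/////8AAAAAAAAAf/////8AAAAAAAAAP/////8AAAAAAAAAP/////8AAAAAAAAAH/////8AAAAAAAAAD/////8AAAAAAAAAD/////8AAAAAAAAAB/////8AAAAAAAAAA/////8AAAAAAAAAAP////8AAAAAAAAAAP////8AAAAAAAAAAH////8AAAAAAAAAAD////8AAAAAAAAAAD////8AAAAAAAAAAB////8AAAAAAAAAAA////8AAAAAAAAAAA////8AAAAAAAAAAA////8AAAAAAAAAAA////8="/>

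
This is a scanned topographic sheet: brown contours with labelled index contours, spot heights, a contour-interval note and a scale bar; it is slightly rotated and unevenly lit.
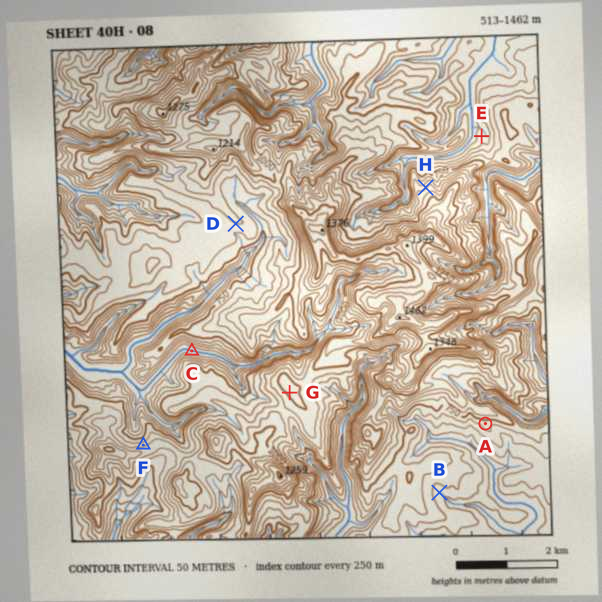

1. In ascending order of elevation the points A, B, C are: C B A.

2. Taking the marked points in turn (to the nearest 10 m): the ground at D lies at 850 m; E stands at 590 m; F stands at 830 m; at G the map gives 1020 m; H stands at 890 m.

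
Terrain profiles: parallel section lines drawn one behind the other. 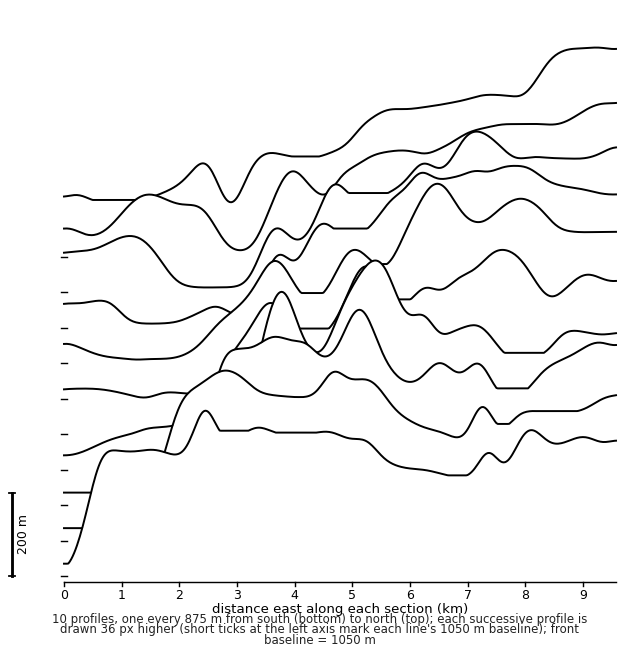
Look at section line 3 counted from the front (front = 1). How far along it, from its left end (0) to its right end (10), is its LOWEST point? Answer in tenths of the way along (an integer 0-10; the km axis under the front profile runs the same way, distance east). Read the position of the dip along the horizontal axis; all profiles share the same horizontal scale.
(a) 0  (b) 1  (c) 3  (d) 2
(a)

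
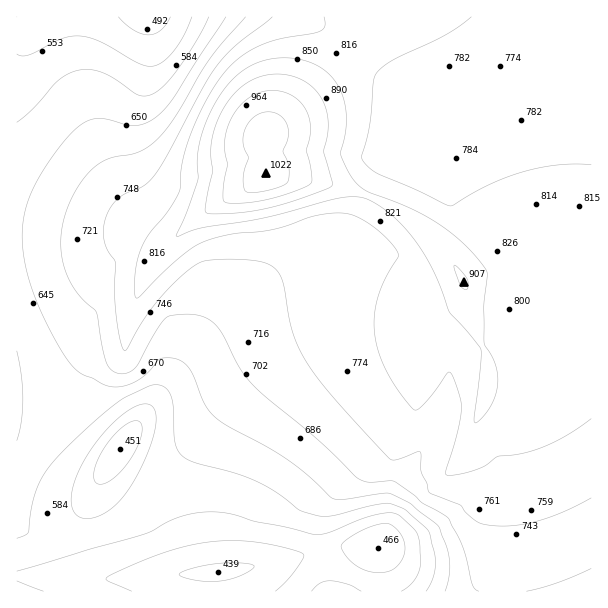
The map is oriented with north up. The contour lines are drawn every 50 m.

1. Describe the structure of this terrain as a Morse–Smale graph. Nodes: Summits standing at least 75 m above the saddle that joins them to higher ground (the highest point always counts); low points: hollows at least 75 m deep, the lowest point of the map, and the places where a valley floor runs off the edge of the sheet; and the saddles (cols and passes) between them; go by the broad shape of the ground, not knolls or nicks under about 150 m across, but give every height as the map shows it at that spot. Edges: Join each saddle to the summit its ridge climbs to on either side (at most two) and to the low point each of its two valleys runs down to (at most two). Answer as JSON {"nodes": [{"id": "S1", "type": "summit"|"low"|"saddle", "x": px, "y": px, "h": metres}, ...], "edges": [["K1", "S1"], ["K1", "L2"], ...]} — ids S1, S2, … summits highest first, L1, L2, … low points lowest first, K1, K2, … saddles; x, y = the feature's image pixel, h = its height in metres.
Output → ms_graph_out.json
{"nodes": [
{"id": "S1", "type": "summit", "x": 266, "y": 173, "h": 1022},
{"id": "L1", "type": "low", "x": 218, "y": 572, "h": 439},
{"id": "L2", "type": "low", "x": 120, "y": 449, "h": 451},
{"id": "L3", "type": "low", "x": 147, "y": 17, "h": 480},
{"id": "K1", "type": "saddle", "x": 353, "y": 47, "h": 809},
{"id": "K2", "type": "saddle", "x": 126, "y": 522, "h": 560}],
"edges": [["K1", "S1"], ["K1", "L1"], ["K1", "L3"], ["K2", "S1"], ["K2", "L1"], ["K2", "L2"]]}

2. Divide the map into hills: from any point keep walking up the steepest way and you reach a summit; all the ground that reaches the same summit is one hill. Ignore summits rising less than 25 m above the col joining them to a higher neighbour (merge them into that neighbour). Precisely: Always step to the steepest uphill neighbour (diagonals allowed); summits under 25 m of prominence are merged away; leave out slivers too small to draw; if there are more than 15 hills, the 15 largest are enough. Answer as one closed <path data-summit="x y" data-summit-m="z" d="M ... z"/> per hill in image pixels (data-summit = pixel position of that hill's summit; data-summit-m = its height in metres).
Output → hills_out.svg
<path data-summit="266 173" data-summit-m="1022" d="M591 16l-575 1 1 575 194-1-1-19-55 4-4-4-17-44-13-12-15-18-4-9 0-12 28-43 80-105 27-27 50-37 48-33 7-3 9 0 5-5 8-15 18-42 5-5 5 0 30-32 0 8 44 62 30 55 15 63-1 5-15 15-12 10-28 14-5 6-2 21-9 31-9 18-33 42-6 12-3 12 0 23-9 18 5 24 0 22 208 0z"/><path data-summit="464 282" data-summit-m="907" d="M420 132l-28 30-5 0-5 5-18 42-8 15-5 5-9 0-7 3-48 33-50 37-27 27-104 139-4 9 0 12 8 15 24 24 14 38 7 10 22 0 60-6 36-6 69-17 37-1 9-19 0-23 3-12 6-12 24-28 18-32 7-24 4-28 5-6 28-14 12-10 15-15 1-5-15-63-30-55-38-53z"/><path data-summit="333 591" data-summit-m="569" d="M372 546l-30 1-76 18-53 6-2 2 0 18 172 1 1-23-4-17-2-5z"/>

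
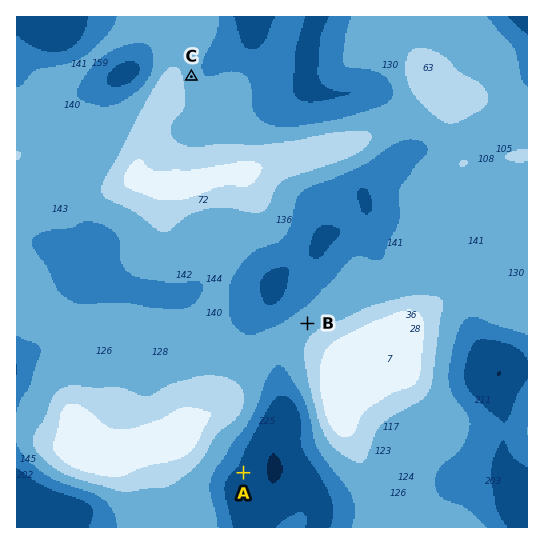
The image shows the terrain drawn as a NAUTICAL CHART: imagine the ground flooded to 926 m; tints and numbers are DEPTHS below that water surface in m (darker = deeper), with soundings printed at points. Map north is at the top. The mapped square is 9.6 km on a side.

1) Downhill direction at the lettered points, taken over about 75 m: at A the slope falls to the SE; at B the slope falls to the NW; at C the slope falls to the E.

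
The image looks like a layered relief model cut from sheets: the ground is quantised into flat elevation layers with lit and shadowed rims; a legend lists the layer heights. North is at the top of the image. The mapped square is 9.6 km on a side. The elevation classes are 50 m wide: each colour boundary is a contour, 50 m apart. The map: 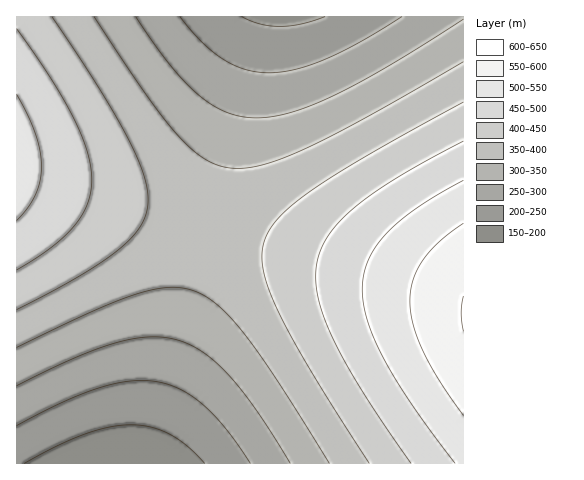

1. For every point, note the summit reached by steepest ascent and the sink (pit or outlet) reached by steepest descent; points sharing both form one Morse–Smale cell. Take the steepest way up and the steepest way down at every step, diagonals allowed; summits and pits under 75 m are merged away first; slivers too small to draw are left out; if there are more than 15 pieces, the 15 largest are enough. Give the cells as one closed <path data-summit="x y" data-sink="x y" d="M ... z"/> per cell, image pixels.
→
<path data-summit="463 313" data-sink="123 463" d="M208 228l-2 0-2 4-60 232 320-1 0-165-2-2z"/><path data-summit="463 313" data-sink="281 17" d="M463 16l-200 0-58 212 258 69z"/><path data-summit="17 160" data-sink="123 463" d="M19 178l-3 1 0 284 127 1 62-235z"/><path data-summit="17 160" data-sink="281 17" d="M262 16l-245 0-1 162 188 50z"/>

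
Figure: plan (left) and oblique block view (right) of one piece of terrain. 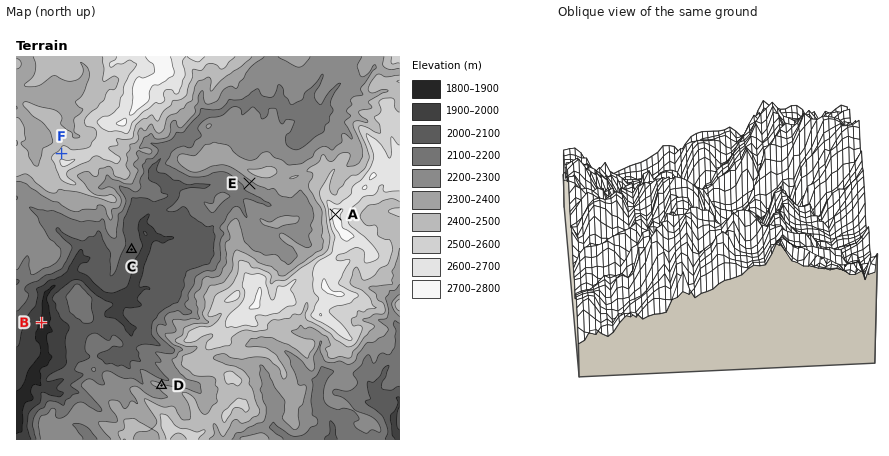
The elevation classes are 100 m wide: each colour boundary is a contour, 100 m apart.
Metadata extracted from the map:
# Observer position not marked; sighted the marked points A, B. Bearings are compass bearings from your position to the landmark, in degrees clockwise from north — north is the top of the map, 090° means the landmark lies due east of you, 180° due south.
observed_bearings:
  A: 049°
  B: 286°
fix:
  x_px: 169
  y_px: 359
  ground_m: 2270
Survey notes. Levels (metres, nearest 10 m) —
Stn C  2050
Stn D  2320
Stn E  2260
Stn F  2560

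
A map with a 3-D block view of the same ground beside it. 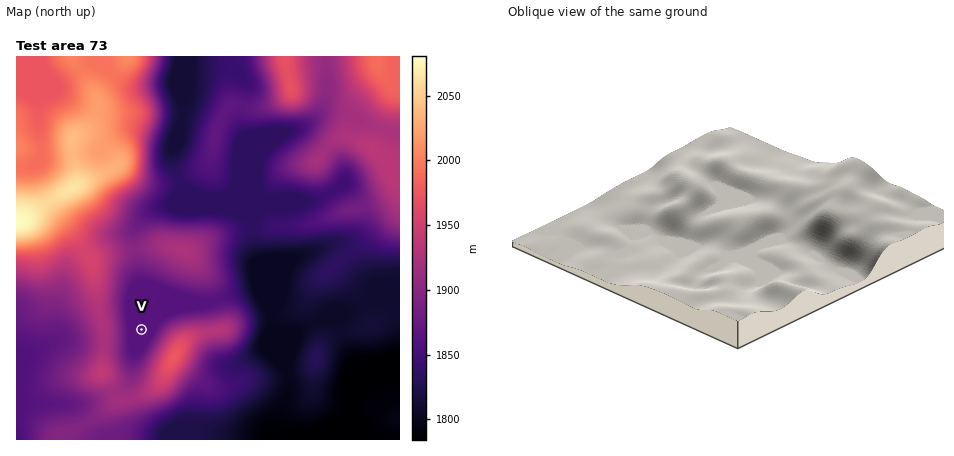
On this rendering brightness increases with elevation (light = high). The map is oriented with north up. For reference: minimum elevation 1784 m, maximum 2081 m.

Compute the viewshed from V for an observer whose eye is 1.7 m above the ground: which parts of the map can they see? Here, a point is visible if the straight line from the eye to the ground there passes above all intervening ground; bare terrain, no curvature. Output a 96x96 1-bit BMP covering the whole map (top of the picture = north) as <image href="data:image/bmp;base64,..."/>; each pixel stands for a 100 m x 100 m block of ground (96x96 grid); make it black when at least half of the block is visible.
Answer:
<image width="96" height="96" href="data:image/bmp;base64,Qk2+BAAAAAAAAD4AAAAoAAAAYAAAAGAAAAABAAEAAAAAAIAEAAATCwAAEwsAAAIAAAAAAAAA////AAAAAAAAAAAAAAAAAAAAAAAAAAAAAAAAAAAAAAAAAAAAAAAAAAAAAAAAAAAAAAAAAAAAAAAAAAAAAAAAAAAAAAAAAAAAAAAAAAAAAAAAAAAAAAAAAAAAAAAAAAAAAAAAAAAAAAAAAAAAAAAAAAAAAAAAAAAAAAAAAAAAAAAAAAAAAAAAAAAAAAAAAAAYAAAAAAAAAAAAAAAeAAAAAAAAAAAAAAAfAAAAAAAAAAAAAAAfAAAAAAAAAAAAAAB/gAAAAAAAAAAAAAD/wAAAAAAAAAAAAAH/4AAAAAAAAAAAAAP/8AAAAAAAAAAAAAP/+AAAAAAAAAAAAAH//AAAAAAAAAAAAAH//AAAAAAAAAAAAAH//gAAAAAAAAAAAAH//gAAAAAAAAAAAAH//wAAAAAAAAAAAAH//wAAAAAAAAAAAAH//wAAAAAAAAAAAAH//4AAAAAAAAAAAAH//wAAAAAAAAAAAAH//wAAAAAAAAAAAAH//gAAAAAAAAAAAAH//gAAAAAAAAAAAAH//4AAAAAAAAAAAAP///AAAAAAAAAAAAP///wAAAAAAAAAAAP///8AAAAAAAAAAAf////AAAAAAAAAAAf////AAAAAAAAAAAf///+AAAAAAAAAAAf///8AAAAAAAAAAAf///8AAAAAAAAAAAf///4AAAAAAAAAAAf///wAAAAAAAAAAAf///gAAAAAAAAAAAP///AAAAAAAAAAAAH//8AAAAAAAAAAAAA//4AAAAAAAAAAAAAB/gAAAAAAAAAAAAAAAAAAAAAAAAAAAAAAAAAAAAAAAAAAAAAAAAAAAAAAAAA4AAAAAAAAAAAAAAB+AAAAAAAAAAAAAAA/AAAAAAAAAAAAAAAPgAAAAAAAAAAAAH8DwAcAAAAAAAAAAH8B//+AAAAAAAAAAH8A///AAAAAAAAAAH8Af//AAAAAAAAAAH8AP//gAAAAAAAAAD8AD//gAAAAAAAAAD8AB//wAAAAAAAAAD8AAf/8AAAAAAAAAD8AAH/8AAAAAAAAAB4AAA/+AAAAAAAAABwAAAP+AAAAAAAAABwAAAD/AAAAAAAAAAgAAAA/AAAAAAAAAAAAAAAfAAAAAAAAAAAAAAAHAAAAAAAAAAAAAAAAAAAAAAAAAAAAAAAAAAAAAAAAAAAAAAAAAAAAAAAAAAAAAAAAAAAAAAAAAAAAAAAAAAAAAAAAAAAAAAAAAAAAAAAAAAAAAAAAAAAAAAAAAAAAAAAAAAAAAAAAAAAAAAAAAAAAAAAAAAAAAAAAAAAAAAAAAAAAAAABAAAAAAAAAAAAAAAAAAAAAAAAAAAAAAAAAAAAAAAAAAAAAAAAAAAAAAAAAAAAAAAAAAAAAAAAAAAAAAAAAAAAAAAAAAAAAAAAAAAAAAAAAAAAAAAAAAAAAAAAAAAAAAAAAAAAAAAAAAAAAAAAAAAAAAAAAAAAAAAAAAAAAAAAAAAAAAAAAAAAAAAAAAAAAAAAAAAAAAAAAAAAAAAAAAAAAAAAAAAAAAAAAAAAAAAAAAAAAAAAAAAAAAAAAAA="/>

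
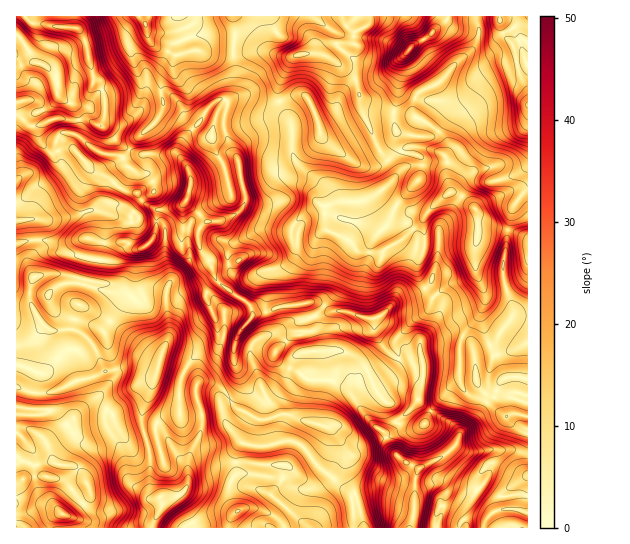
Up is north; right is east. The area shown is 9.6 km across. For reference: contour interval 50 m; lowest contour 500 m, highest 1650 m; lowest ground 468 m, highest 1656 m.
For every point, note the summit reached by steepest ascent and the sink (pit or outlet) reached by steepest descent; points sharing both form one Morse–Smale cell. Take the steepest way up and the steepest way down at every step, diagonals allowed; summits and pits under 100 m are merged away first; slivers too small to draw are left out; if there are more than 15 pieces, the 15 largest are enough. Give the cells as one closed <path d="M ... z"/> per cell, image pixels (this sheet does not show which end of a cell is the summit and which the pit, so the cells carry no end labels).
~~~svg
<path d="M426 165l-16 0-7 3-20 21-17 11-28 1-13 5 0 23 24 11 10 12 23 0 20-12 22-21 0 30-7 14 0 10 4 10 12 15-4 11-14 10-20 23 4 17 8-2 8 6 8-1 0 20-4 17-4 6-18 16-6 10-7 2 3 8 4 8 12 12 14 7 4 0 18-9 16-14 15 7 41-3 16 4 1-136-14-1-3 2 2-8-10-35 5-45-29-2-2-2 0-15-15-15-11-5-4-13-6-7z"/><path d="M301 331l-23 1-15 4-5 3-7 8 0 11 10 29 16 29-18 4-21-11-20-24-17-4-5 5-1 7-16 2 1 18-2 2-15 2-6 5-1 12-11 4 6 20-2 29 4 7 8 5 0 8-8 15 0 6 42-1-12-22-6-8-4 0 5-1 7-6 3-7 0-14 3-5 7-3 13 3 24-1 1-10 6-10 21 4 19-6 11 0 6 3 19 23 33 27 3 34 83-1 7-21 0-17-5-5-8 0-16 8 0-13 4-10-16-8-12-12-7-16 7-2 6-10 22-22 5-28-1-9-8 1-8-6-8 2-10 13-16 12-6-15-10-12-16-6-28 0-4-16z"/><path d="M163 105l-4 13-26 24-6 12-4 3 5 10-13 16 10 8 12 2 10 12 8 4 14 0 17-8 19 20-6 9 0 15 12 18 5 16 33 25 4 12 2-3 12-1 12-5 34-6 12 4 10-11 8-21 13-23-7-10-24-11 0-23 12-3 0-2-18-21-13-8-10-10-4-9-1-30-12-6-9 0-27 7-25 1-5 2-1 10-5 0-12-5-16-17z"/><path d="M114 369l-8 2-17 8-15 2-13 8-15 4-17-1-13-5 1 141 135-1 9-20 0-8-6-3-6-9 2-29-4-19-2-2-7 3-11 0-8-10-6-15-12-8-8-2-12 5 27-24 7-9z"/><path d="M527 16l-50 0 2 21-6 12-14 11-20 23-20 9-6 10 0 12 25 17 9 10 1 6-4 8 4 7-1 15 2 12 2 3 11 4 15 15 0 15 2 2 28 1 5-20 16-22 0-97-8-15-7-28 2-4 6-3 7 2z"/><path d="M186 201l-8 6-17 2-4 4-1 18-3 7-4 6-11 5-3 6 0 26-3 9-21 29 0 4 15 12 34 23-7 25 4 5 17 7 4 0 2-4 1-14 10-16 10-9 13-3 5-6-2-18-12-28 11-18-7-18-9-12-3-12 3-10 5-6z"/><path d="M34 240l-18 5 0 141 13 6 17 1 15-4 13-8 15-2 17-8 7 0 2-4-11-34 0-4 5-8-36-20-5-7-4-16-3-3-12-2-15 3-2-2-3-15 6-9 1-8z"/><path d="M114 183l-5 7-2 11-10 8-10 2 2 10 0 16-2 2-21 4-31-3 0 10-6 9 0 7 5 10 15-3 12 2 3 3 4 16 5 7 37 20 22-31 3-9 1-30 13-7 4-6 3-7 1-18 3-3-13-5-10-12-12-2z"/><path d="M217 280l-8 7-4 10 12 28 2 18-5 6-13 3-10 9-10 16-2 17 16-1 1-7 5-5 6 0 11 4 20 24 21 11 15-3 3-2-16-28-10-29 0-11 7-8 5-3 15-4 23-1 8 4 3 15 5 1 2-2 0-10-3-6 0-18 8-9-11-5-34 6-12 5-12 1-2 3-2-10z"/><path d="M455 445l-16 14-20 9-4 11 0 13 16-8 8 0 6 7-1 15-7 21 90 1 1-74-17-5-41 3z"/><path d="M25 16l-9 1 0 17 7 7 12 21-19 5 0 43 3 5 14 12 21-8 31 0 16 6 4-11-1-20-1-4-10-8-6-37-6-12-4-5-46-5z"/><path d="M422 220l-20 20-20 12-25-1-14 22-8 21-11 12 6 5 13 0 19 6 11 2 2 2 0 12 6 12 17 14 1-5-4-9 1-6 19-20 14-10 4-11-12-15-4-10 0-10 7-14z"/><path d="M369 16l-135 0 1 74-7 9 10-3 12 0 15 7 12 0 2-2 0-16 15-29 11-3 18 2 11-11 19 0 2-11 13-8z"/><path d="M233 16l-86 0-2 3 4 22 6 6 21 8-3 4-1 12-11 12 0 10 12 3 6 6 5 13 11 9 4-1 6-12 10-10 7-2 5 2 6-7 2-71z"/><path d="M447 16l-77 0-2 9-13 8-2 11-19 0-10 10 31 23 8 37 17 37 9 9 7-9 0-22-3-16 8-36 0-18 12-14 14-8 21-19z"/>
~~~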